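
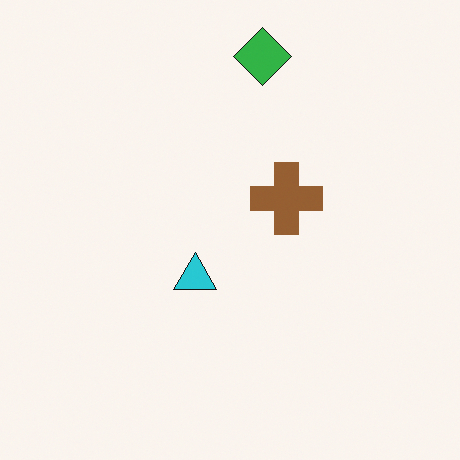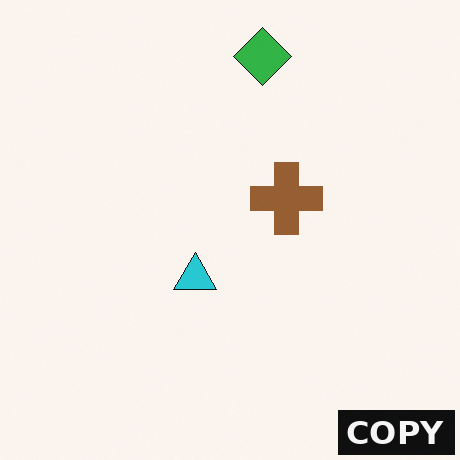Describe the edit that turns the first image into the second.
It was watermarked with the text "COPY" in the lower-right corner.

A dark label reading "COPY" appears in the lower-right corner.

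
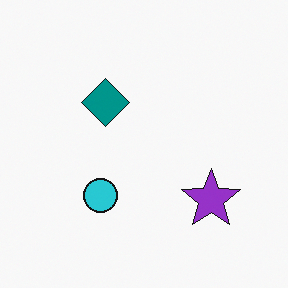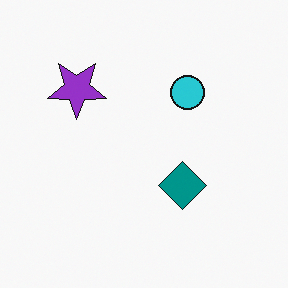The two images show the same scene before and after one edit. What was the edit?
It was rotated 180°.

The purple star sits in the bottom-right of the first image and the top-left of the second — consistent with a whole-image 180° rotation.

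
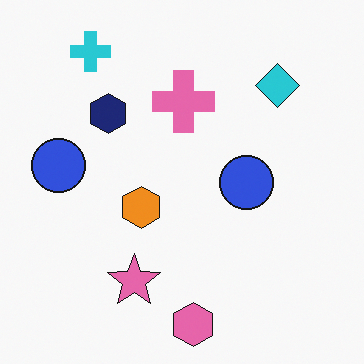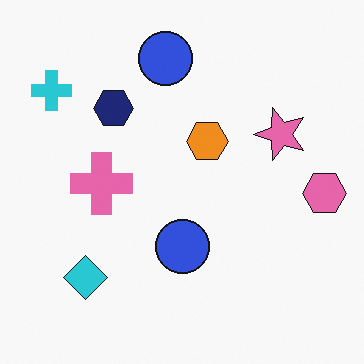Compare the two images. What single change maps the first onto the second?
It was transposed (reflected across the top-left ↔ bottom-right diagonal).

Shapes have swapped their row and column positions — what was in the top-right is now in the bottom-left — a diagonal reflection.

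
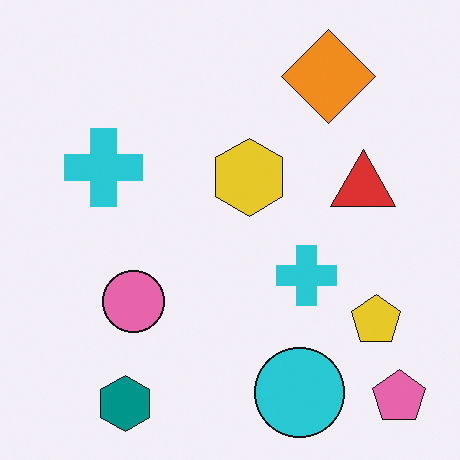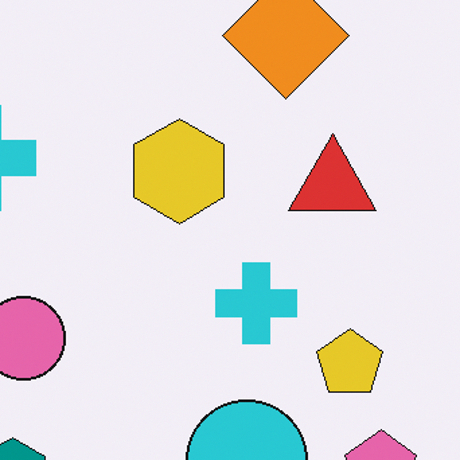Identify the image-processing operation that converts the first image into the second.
It was cropped to a modestly smaller region and rescaled.

The visible shapes are larger and the field of view is narrower; shapes near the original edges may be partly or wholly outside the frame — a crop-and-rescale.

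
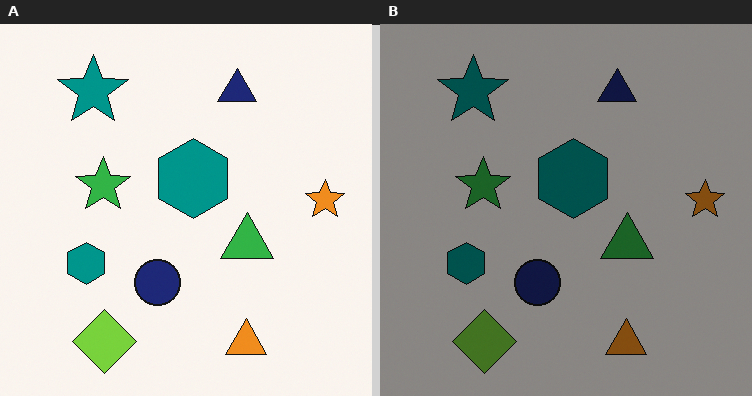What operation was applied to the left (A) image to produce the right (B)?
The image was darkened a lot.

Every pixel — background and shapes alike — is uniformly darkened.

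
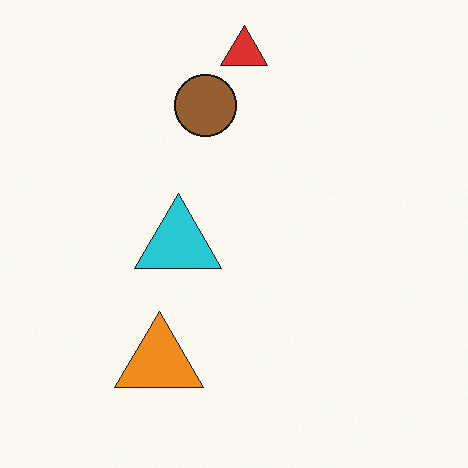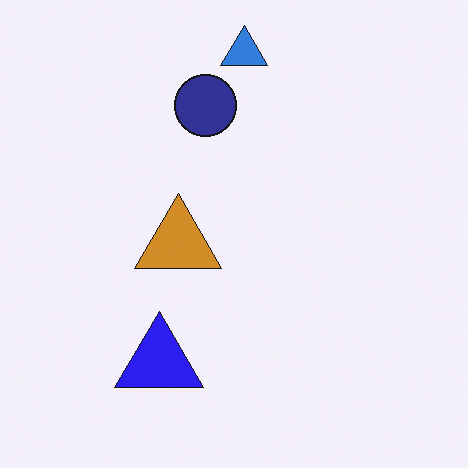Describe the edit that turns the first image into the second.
This is the original image hue-shifted by a large amount.

Every shape's color has rotated by the same amount around the hue wheel — a uniform hue shift.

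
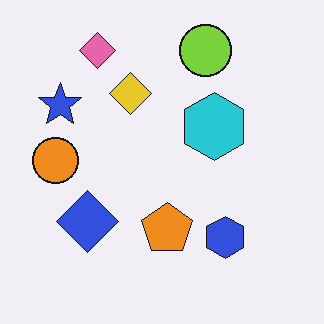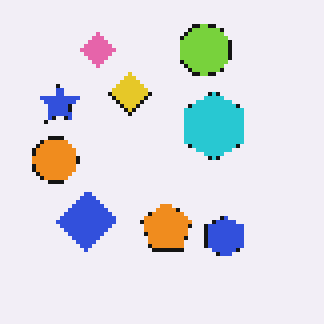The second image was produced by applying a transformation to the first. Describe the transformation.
Mildly pixelated.

Shapes are reduced to large square blocks; fine edges and outlines are lost — a downscale-then-upscale (mosaic) effect.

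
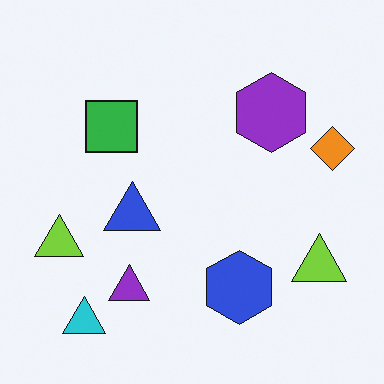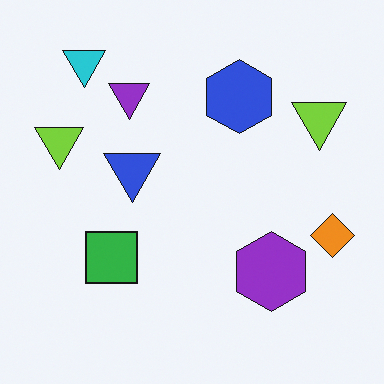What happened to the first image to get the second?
It was flipped vertically (top ↔ bottom).

The cyan triangle is in the bottom-left of the first image and the top-left of the second — shapes on opposite sides of the horizontal midline have swapped in a mirror flip.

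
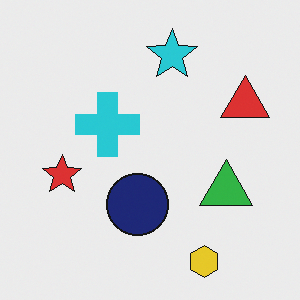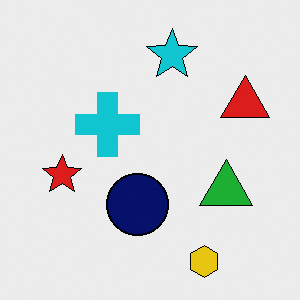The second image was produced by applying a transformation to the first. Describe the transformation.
It was given slightly increased contrast.

Tones are pushed away from mid-grey across the whole image — a global contrast change.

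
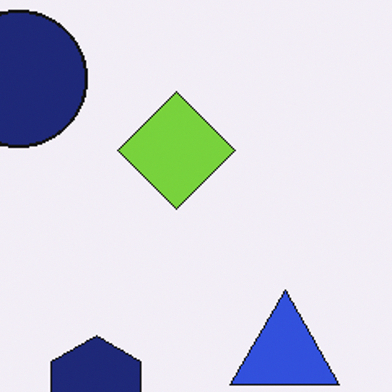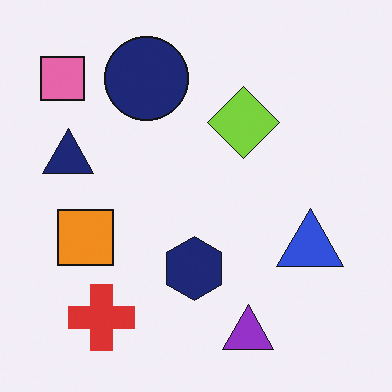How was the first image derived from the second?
The image was cropped to a noticeably smaller region and rescaled.

The visible shapes are larger and the field of view is narrower; shapes near the original edges may be partly or wholly outside the frame — a crop-and-rescale.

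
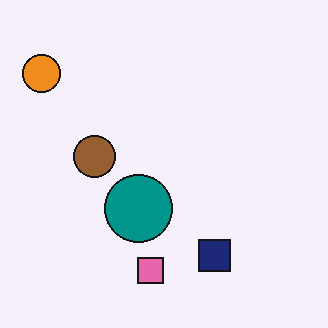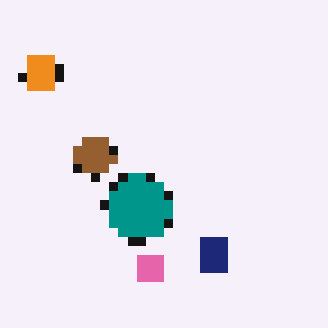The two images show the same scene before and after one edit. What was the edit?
The transformation is: coarsely pixelated.

Shapes are reduced to large square blocks; fine edges and outlines are lost — a downscale-then-upscale (mosaic) effect.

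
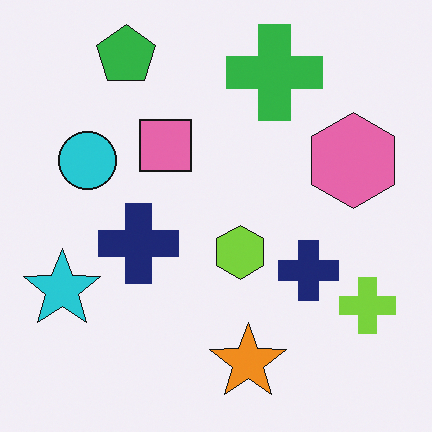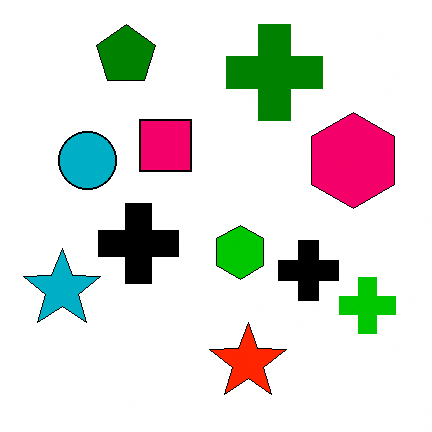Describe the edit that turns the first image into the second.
The second image is the first boosted in contrast.

Tones are pushed away from mid-grey across the whole image — a global contrast change.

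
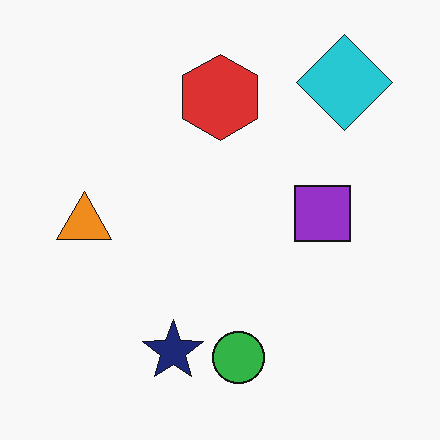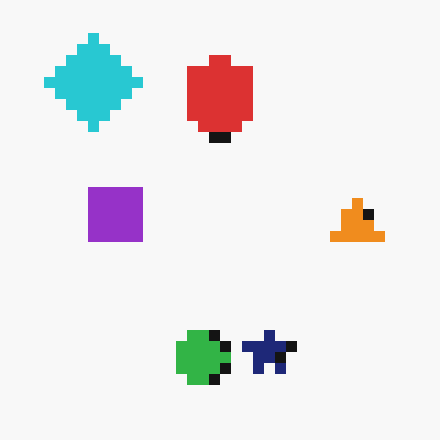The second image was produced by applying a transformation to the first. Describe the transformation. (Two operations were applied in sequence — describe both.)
This is the original image heavily pixelated into large blocks, then flipped horizontally (left ↔ right).

Shapes are reduced to large square blocks; fine edges and outlines are lost — a downscale-then-upscale (mosaic) effect. The orange triangle is in the left of the first image and the right of the second — shapes on opposite sides of the vertical midline have swapped in a mirror flip.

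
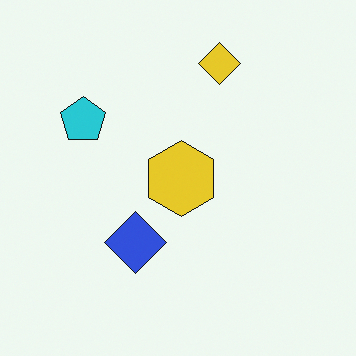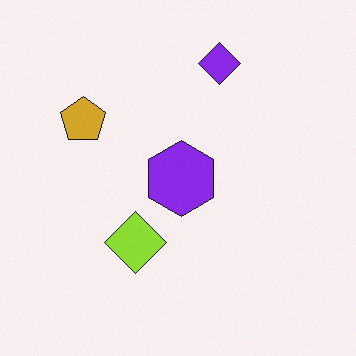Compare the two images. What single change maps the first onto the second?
This is the original image hue-shifted by a large amount.

Every shape's color has rotated by the same amount around the hue wheel — a uniform hue shift.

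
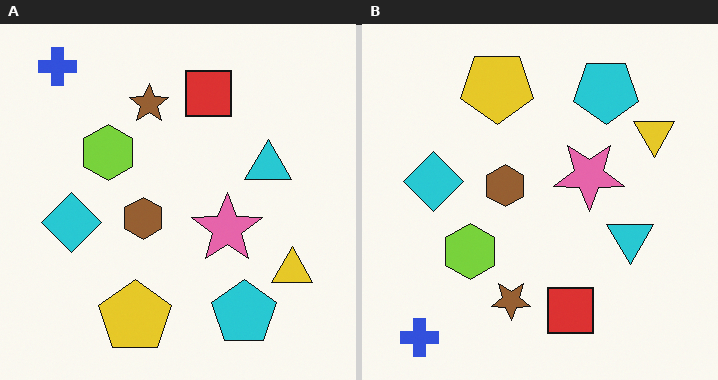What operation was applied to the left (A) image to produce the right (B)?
The transformation is: flipped vertically (top ↔ bottom).

The blue cross is in the top-left of the left (A) image and the bottom-left of the right (B) — shapes on opposite sides of the horizontal midline have swapped in a mirror flip.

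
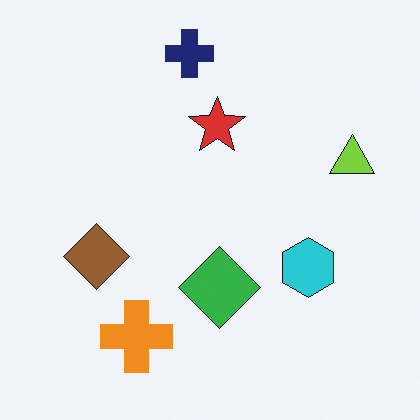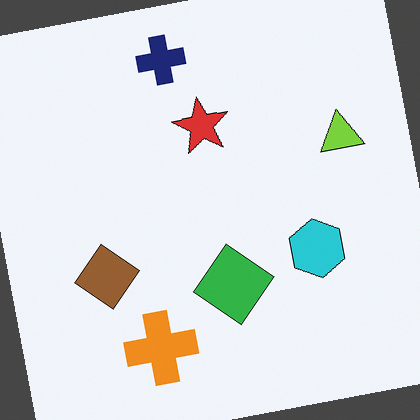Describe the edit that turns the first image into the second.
The transformation is: rotated counter-clockwise by a few degrees.

Every shape is tilted by the same angle and the image corners show triangular fill wedges — a whole-image rotation by a non-right angle.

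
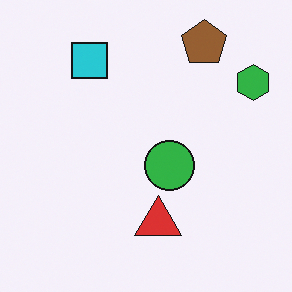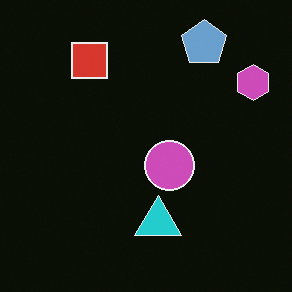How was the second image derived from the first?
The second image is the first color-inverted (negative).

The light background has become dark and every shape's color is its complement — a photographic negative.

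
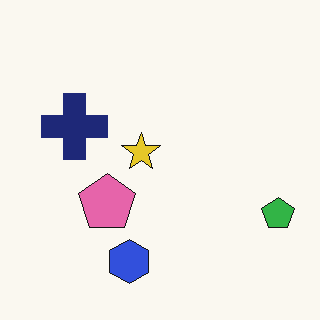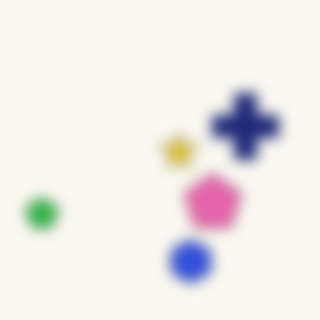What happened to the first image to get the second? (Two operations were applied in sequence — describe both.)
This is the original image flipped horizontally (left ↔ right), then strongly gaussian-blurred.

The green pentagon is in the bottom-right of the first image and the bottom-left of the second — shapes on opposite sides of the vertical midline have swapped in a mirror flip. Shape edges and outlines are uniformly softened across the whole image.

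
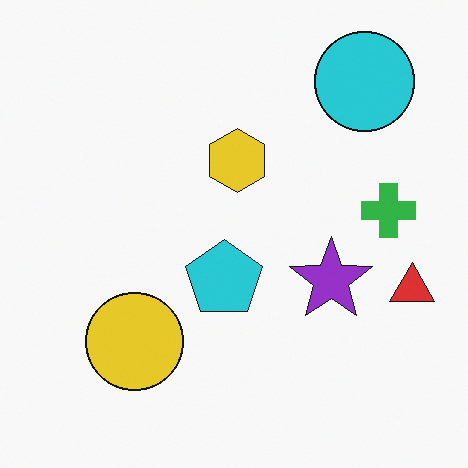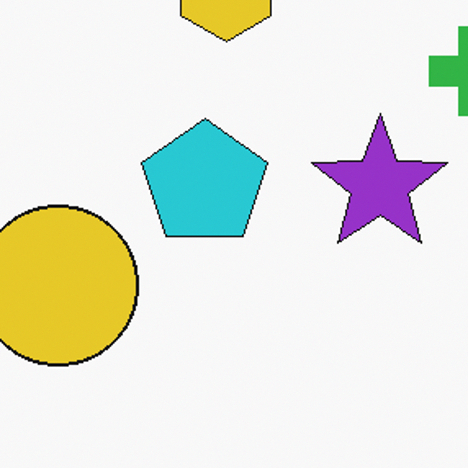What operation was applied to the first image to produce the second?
It was cropped to a noticeably smaller region and rescaled.

The visible shapes are larger and the field of view is narrower; shapes near the original edges may be partly or wholly outside the frame — a crop-and-rescale.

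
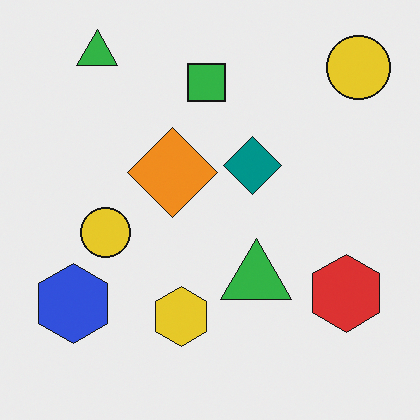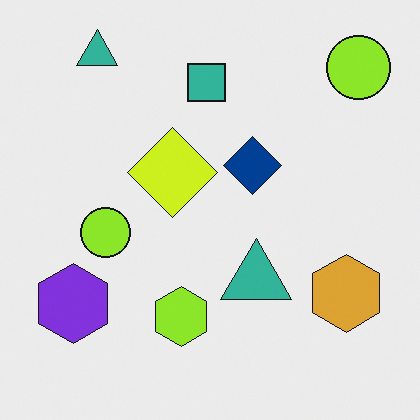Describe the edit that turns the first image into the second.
The image was hue-shifted by a small amount.

Every shape's color has rotated by the same amount around the hue wheel — a uniform hue shift.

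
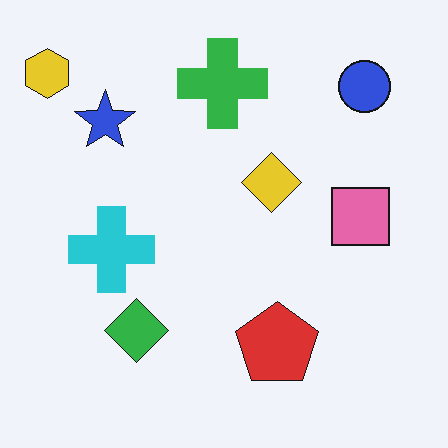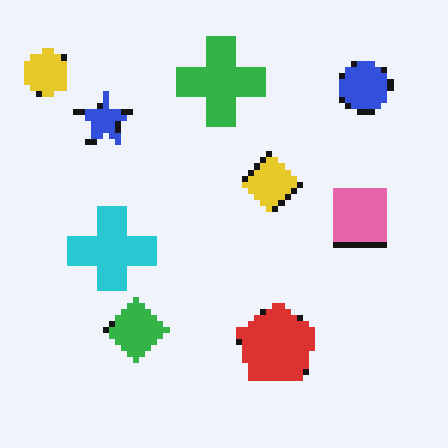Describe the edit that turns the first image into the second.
The second image is the first pixelated into visible square blocks.

Shapes are reduced to large square blocks; fine edges and outlines are lost — a downscale-then-upscale (mosaic) effect.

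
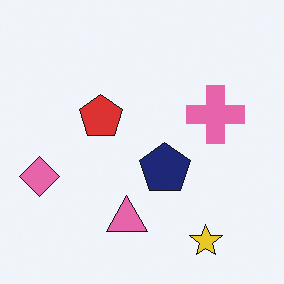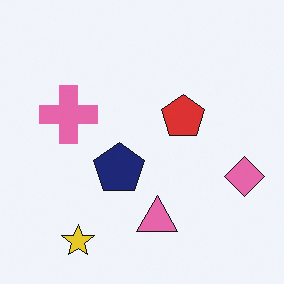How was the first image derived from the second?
Flipped horizontally (left ↔ right).

The pink diamond is in the right of the second image and the left of the first — shapes on opposite sides of the vertical midline have swapped in a mirror flip.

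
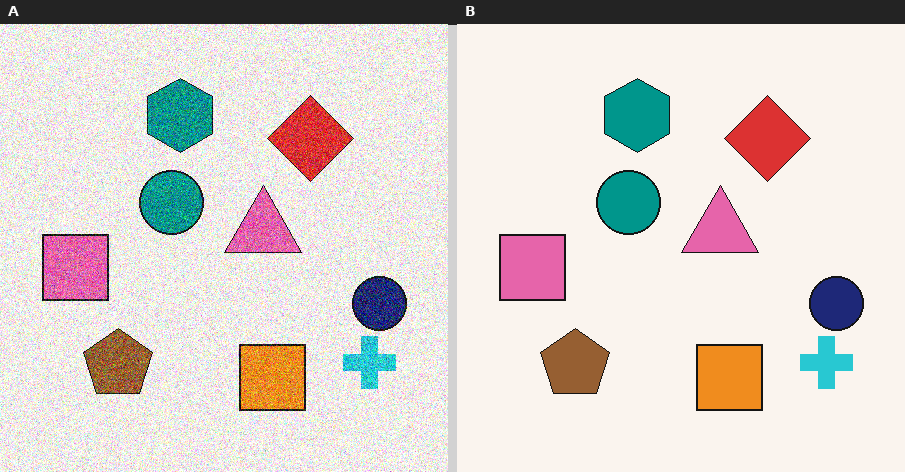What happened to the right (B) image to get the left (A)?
Degraded with strong gaussian noise.

Random speckle covers the whole image, including the flat background.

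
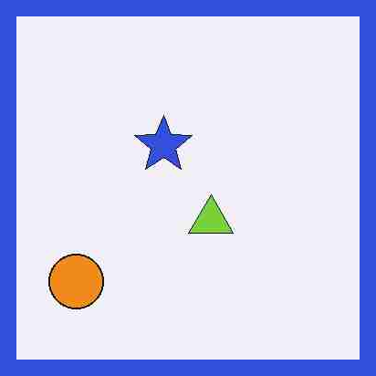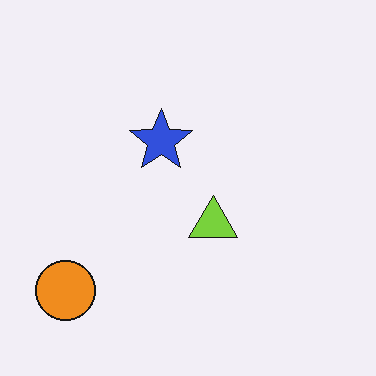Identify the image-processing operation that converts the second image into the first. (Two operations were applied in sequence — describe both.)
The transformation is: heavily JPEG-compressed with obvious blocking artifacts, then framed with a blue border.

Blocky 8×8 compression artifacts appear around shape edges and the flat background shows ringing — characteristic JPEG degradation. A solid blue frame runs around the edge of the first image, with the content slightly shrunk inside it.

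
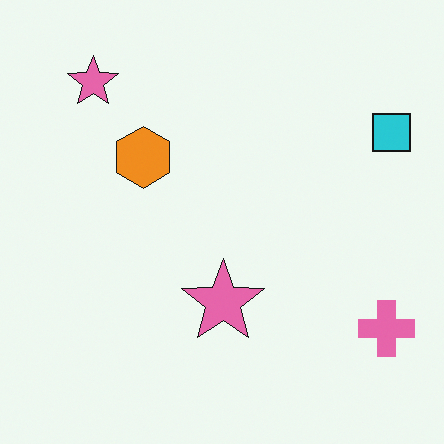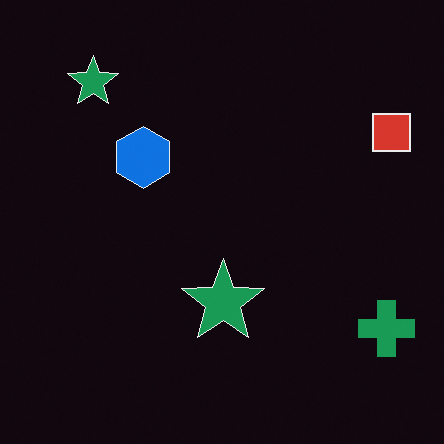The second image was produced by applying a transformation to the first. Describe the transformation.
The image was color-inverted (negative).

The light background has become dark and every shape's color is its complement — a photographic negative.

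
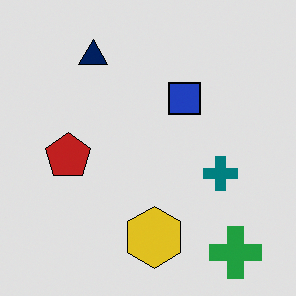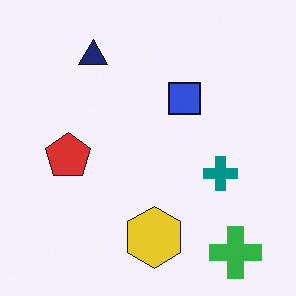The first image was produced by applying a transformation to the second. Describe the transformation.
The transformation is: moderately posterized.

Each flat color has snapped to a coarser quantized level — most visibly, the near-white background has dropped to a flat grey.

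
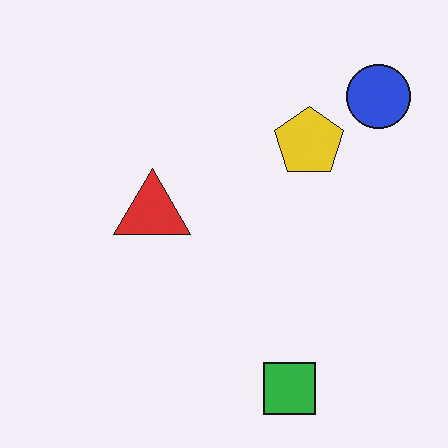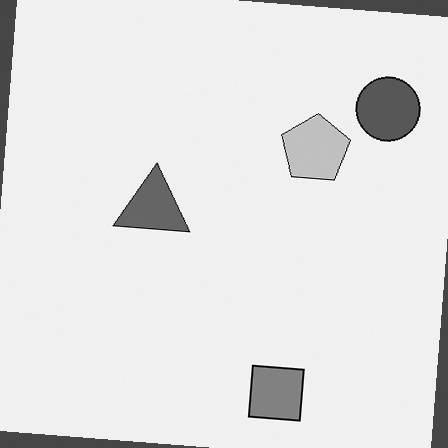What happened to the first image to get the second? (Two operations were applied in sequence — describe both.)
The image was converted to grayscale, then rotated clockwise by a slight angle.

All color is removed — every shape is now a shade of grey. Every shape is tilted by the same angle and the image corners show triangular fill wedges — a whole-image rotation by a non-right angle.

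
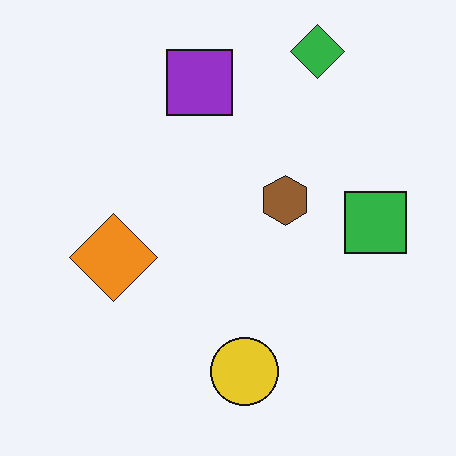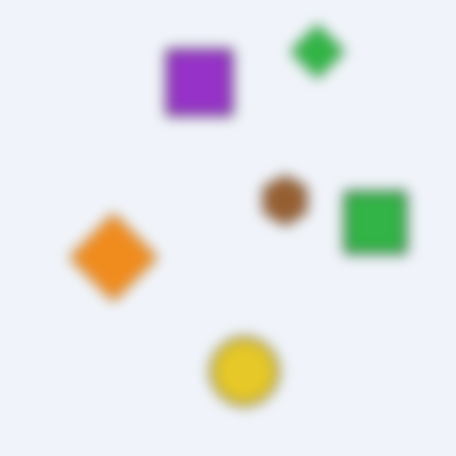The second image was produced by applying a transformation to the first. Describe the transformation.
The second image is the first strongly gaussian-blurred.

Shape edges and outlines are uniformly softened across the whole image.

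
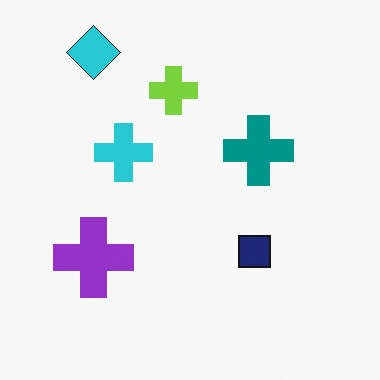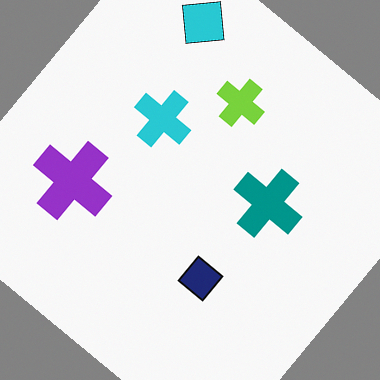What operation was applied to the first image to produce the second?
The image was rotated clockwise by a large amount — several tens of degrees.

Every shape is tilted by the same angle and the image corners show triangular fill wedges — a whole-image rotation by a non-right angle.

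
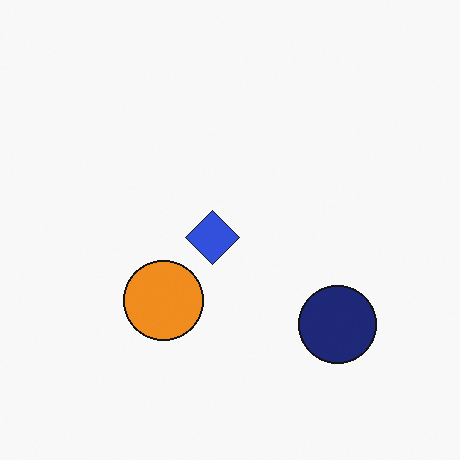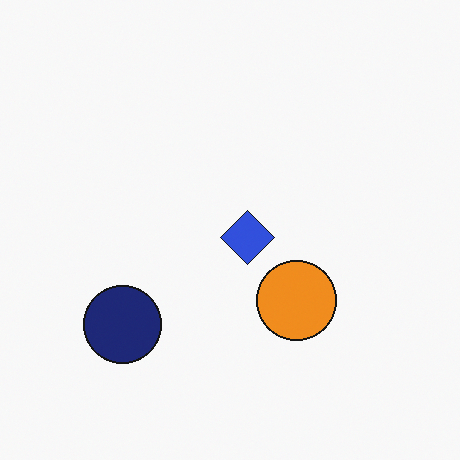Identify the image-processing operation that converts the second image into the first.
The transformation is: flipped horizontally (left ↔ right).

The navy circle is in the bottom-left of the second image and the bottom-right of the first — shapes on opposite sides of the vertical midline have swapped in a mirror flip.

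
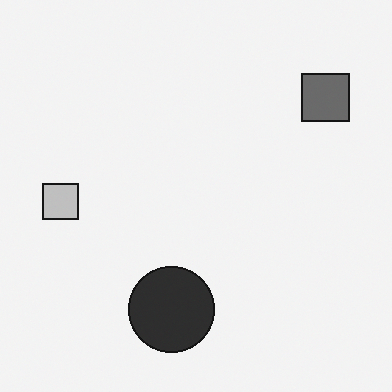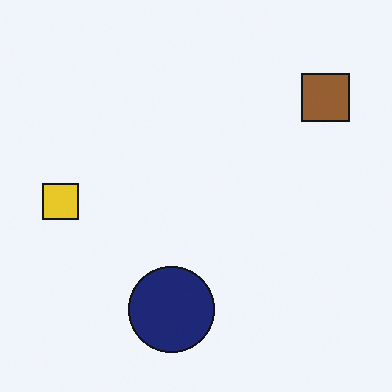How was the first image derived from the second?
It was converted to grayscale.

All color is removed — every shape is now a shade of grey.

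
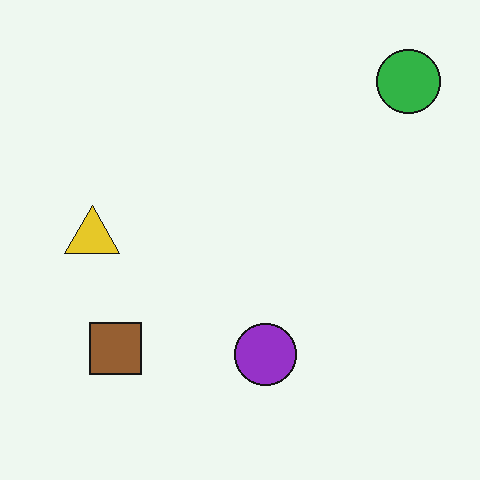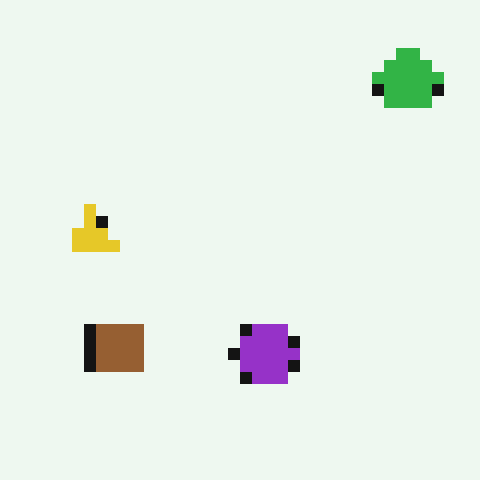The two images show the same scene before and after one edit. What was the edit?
This is the original image coarsely pixelated.

Shapes are reduced to large square blocks; fine edges and outlines are lost — a downscale-then-upscale (mosaic) effect.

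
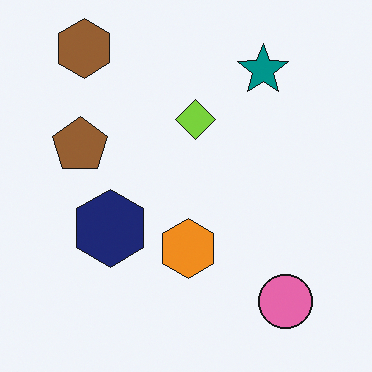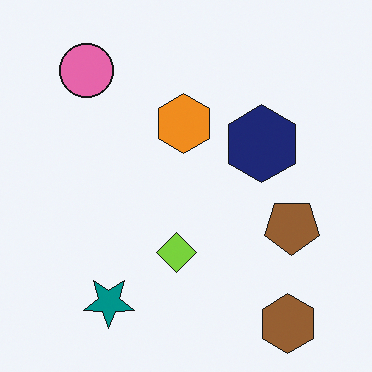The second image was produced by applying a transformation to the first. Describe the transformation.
The image was rotated 180°.

The brown hexagon sits in the top-left of the first image and the bottom-right of the second — consistent with a whole-image 180° rotation.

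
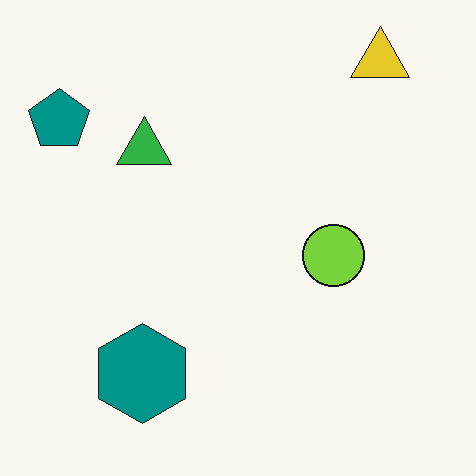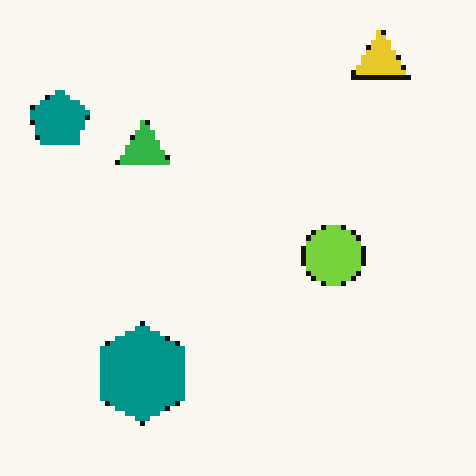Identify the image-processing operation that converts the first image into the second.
The image was lightly pixelated (a mild mosaic effect).

Shapes are reduced to large square blocks; fine edges and outlines are lost — a downscale-then-upscale (mosaic) effect.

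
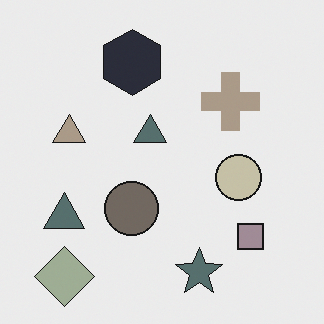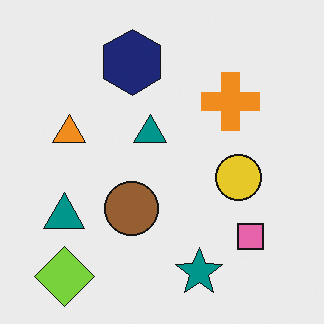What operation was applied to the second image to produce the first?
This is the original image made much more muted (saturation change).

All colors are more muted and greyish — a global saturation change.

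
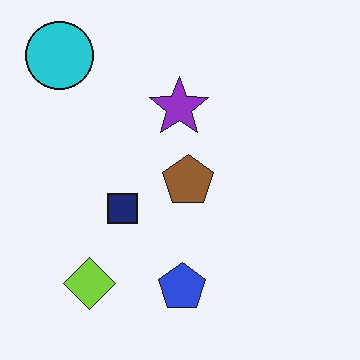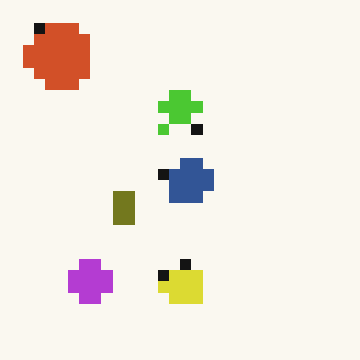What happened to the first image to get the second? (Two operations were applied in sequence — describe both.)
The second image is the first hue-shifted through roughly half the color wheel, then heavily pixelated into large blocks.

Every shape's color has rotated by the same amount around the hue wheel — a uniform hue shift. Shapes are reduced to large square blocks; fine edges and outlines are lost — a downscale-then-upscale (mosaic) effect.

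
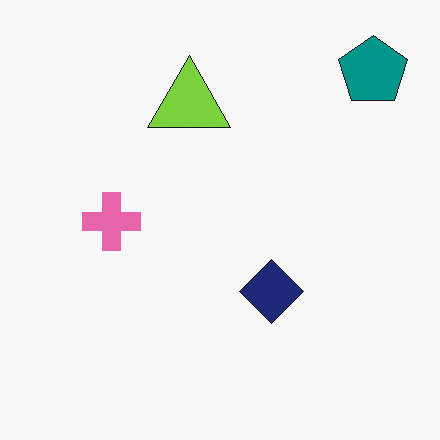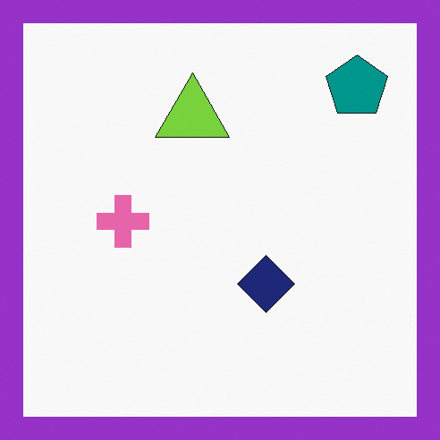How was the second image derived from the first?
The second image is the first framed with a purple border.

A solid purple frame runs around the edge of the second image, with the content slightly shrunk inside it.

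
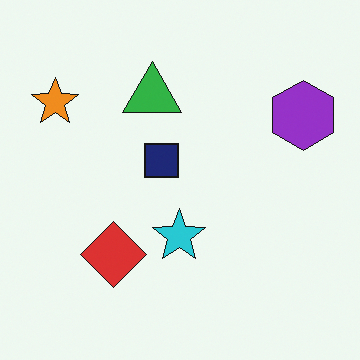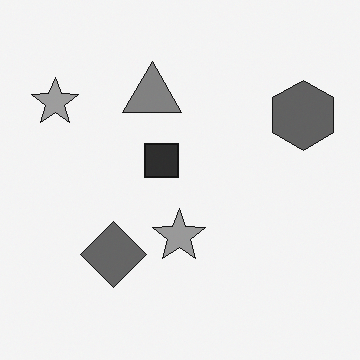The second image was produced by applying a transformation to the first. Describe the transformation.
The second image is the first converted to grayscale.

All color is removed — every shape is now a shade of grey.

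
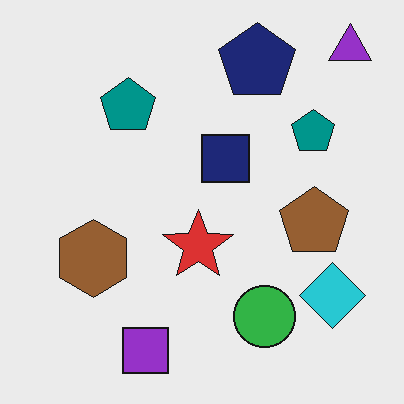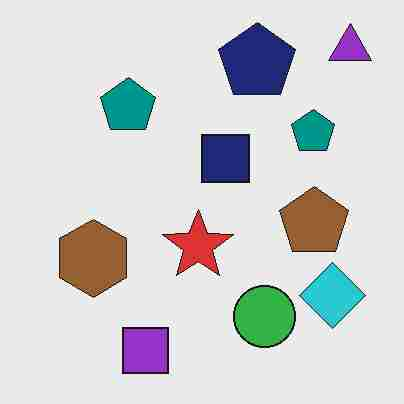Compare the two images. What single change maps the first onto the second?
Heavily JPEG-compressed with obvious blocking artifacts.

Blocky 8×8 compression artifacts appear around shape edges and the flat background shows ringing — characteristic JPEG degradation.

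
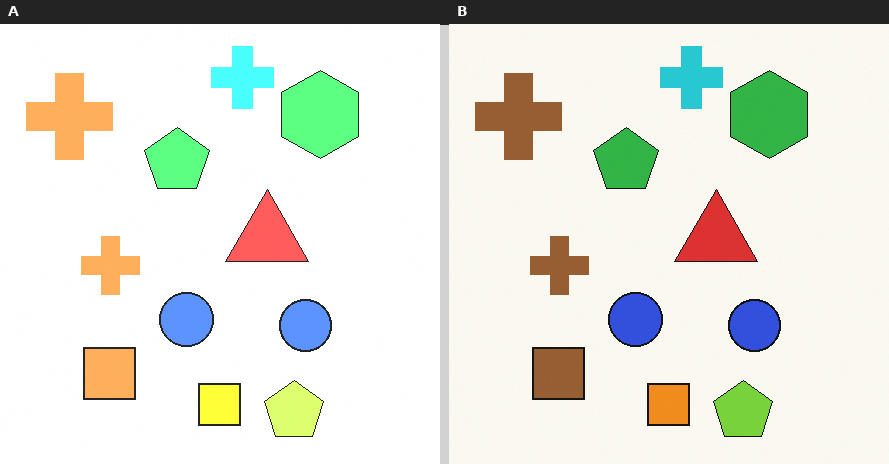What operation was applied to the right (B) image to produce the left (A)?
The image was noticeably brightened.

Every pixel — background and shapes alike — is uniformly brightened.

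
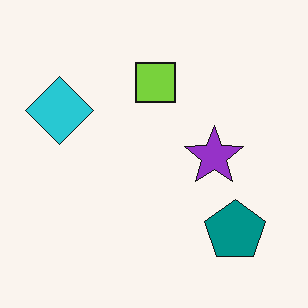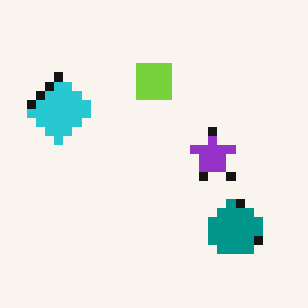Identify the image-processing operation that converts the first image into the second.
The image was coarsely pixelated.

Shapes are reduced to large square blocks; fine edges and outlines are lost — a downscale-then-upscale (mosaic) effect.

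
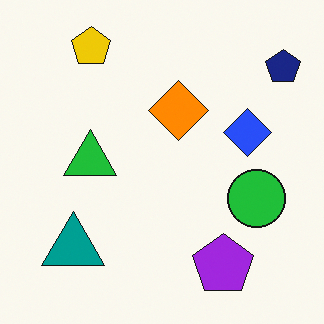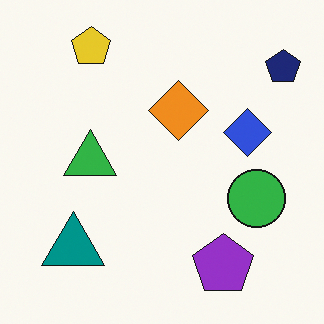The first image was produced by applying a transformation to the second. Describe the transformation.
It was slightly oversaturated.

All colors are more vivid — a global saturation change.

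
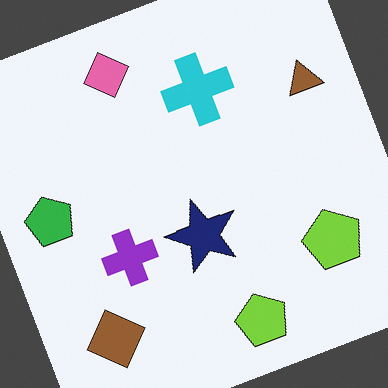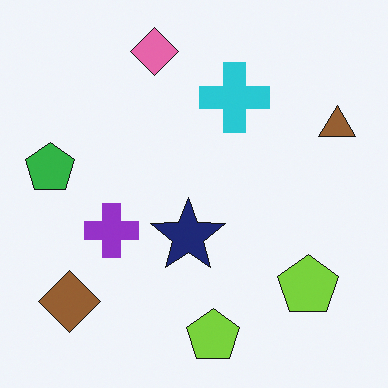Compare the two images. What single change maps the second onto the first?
The image was rotated counter-clockwise by a clearly visible amount.

Every shape is tilted by the same angle and the image corners show triangular fill wedges — a whole-image rotation by a non-right angle.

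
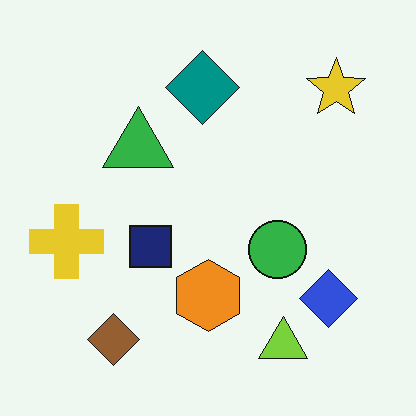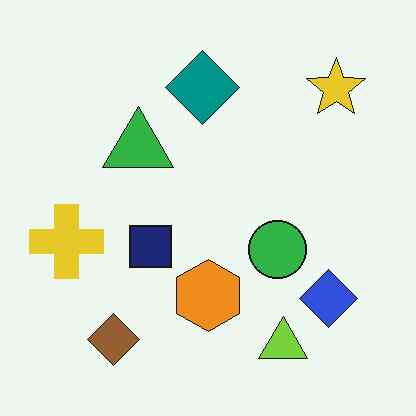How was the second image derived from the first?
This is the original image JPEG-compressed with visible artifacts.

Blocky 8×8 compression artifacts appear around shape edges and the flat background shows ringing — characteristic JPEG degradation.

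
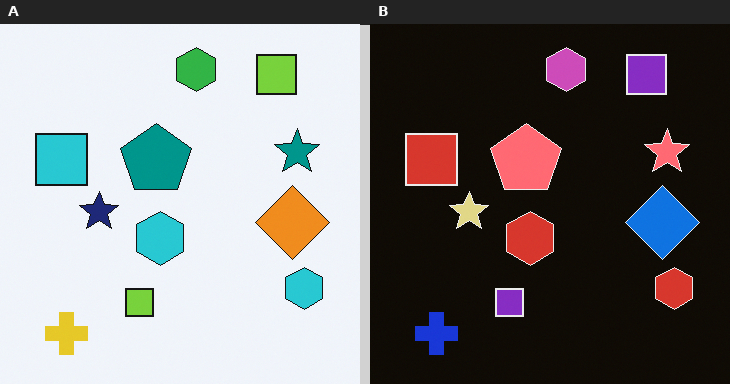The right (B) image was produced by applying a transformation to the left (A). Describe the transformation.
This is the original image color-inverted (negative).

The light background has become dark and every shape's color is its complement — a photographic negative.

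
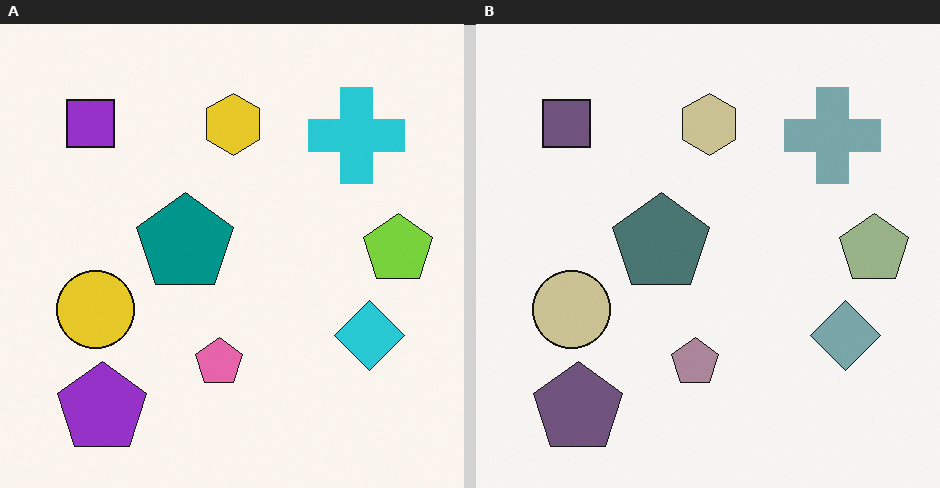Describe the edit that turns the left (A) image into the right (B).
It was heavily desaturated.

All colors are more muted and greyish — a global saturation change.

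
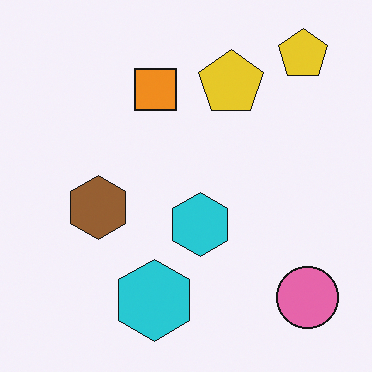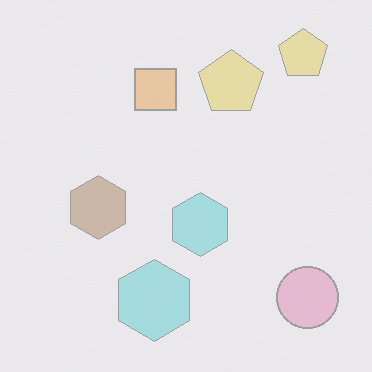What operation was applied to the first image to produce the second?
The transformation is: washed out (contrast reduced).

Tones are pushed toward mid-grey across the whole image — a global contrast change.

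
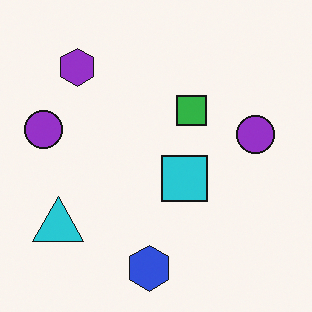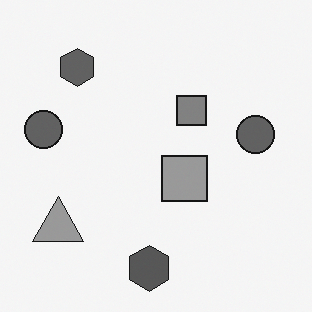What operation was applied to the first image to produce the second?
The second image is the first converted to grayscale.

All color is removed — every shape is now a shade of grey.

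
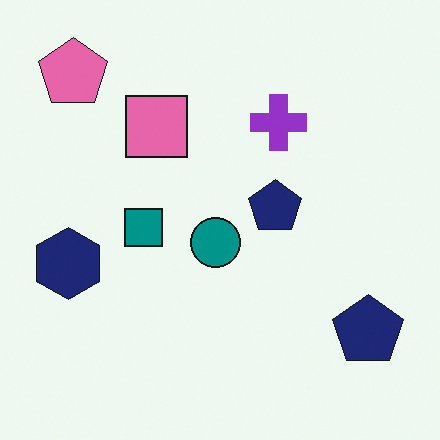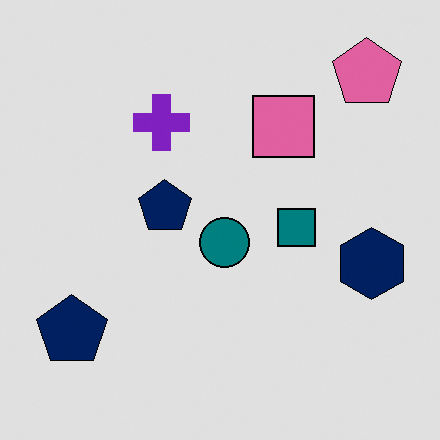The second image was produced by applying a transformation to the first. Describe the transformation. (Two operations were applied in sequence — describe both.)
This is the original image flipped horizontally (left ↔ right), then moderately posterized.

The navy hexagon is in the left of the first image and the right of the second — shapes on opposite sides of the vertical midline have swapped in a mirror flip. Each flat color has snapped to a coarser quantized level — most visibly, the near-white background has dropped to a flat grey.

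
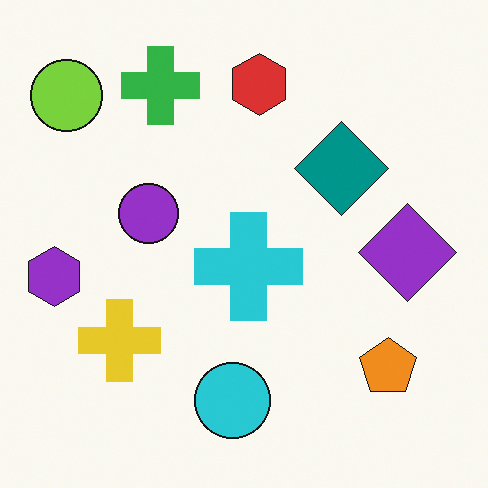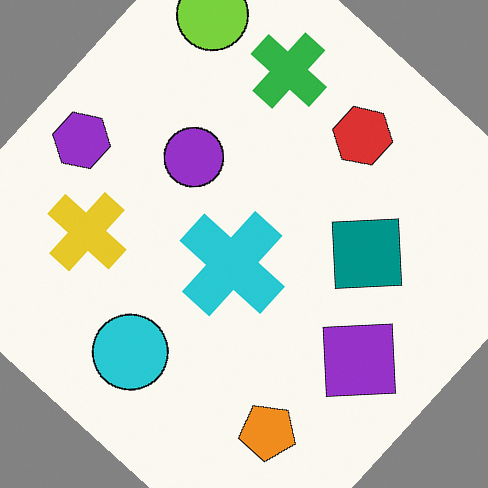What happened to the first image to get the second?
The second image is the first rotated clockwise by a large amount — several tens of degrees.

Every shape is tilted by the same angle and the image corners show triangular fill wedges — a whole-image rotation by a non-right angle.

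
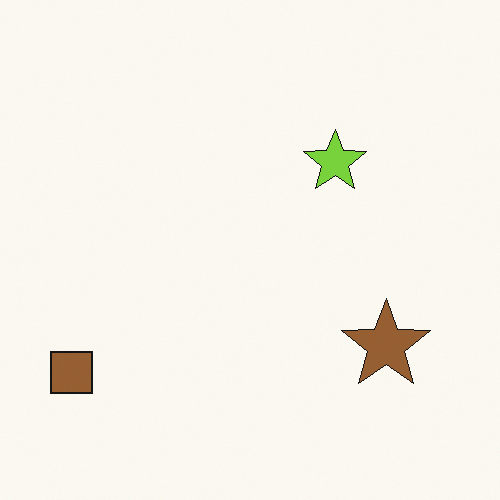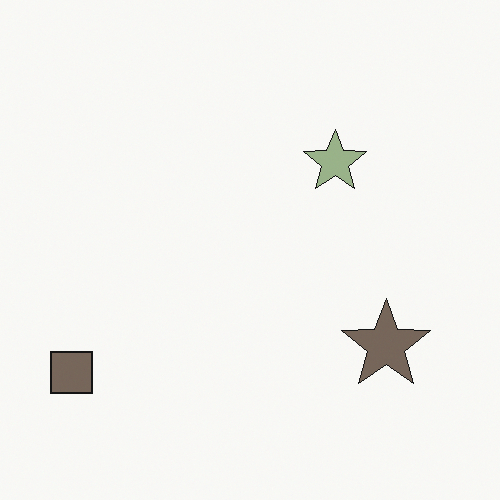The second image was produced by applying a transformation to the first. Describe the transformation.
The transformation is: made much more muted (saturation change).

All colors are more muted and greyish — a global saturation change.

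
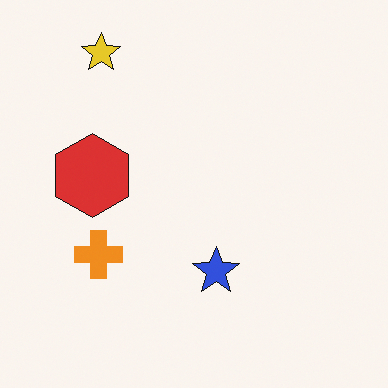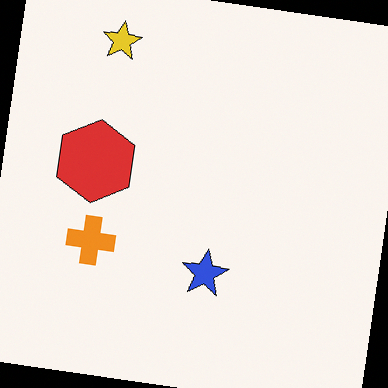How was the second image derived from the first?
The transformation is: rotated clockwise by a few degrees.

Every shape is tilted by the same angle and the image corners show triangular fill wedges — a whole-image rotation by a non-right angle.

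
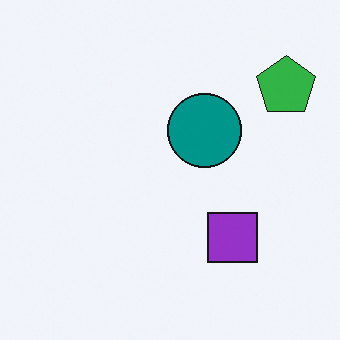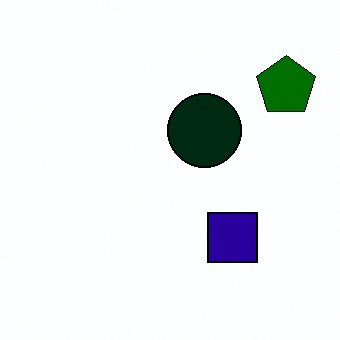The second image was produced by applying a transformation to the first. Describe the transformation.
This is the original image given much higher contrast.

Tones are pushed away from mid-grey across the whole image — a global contrast change.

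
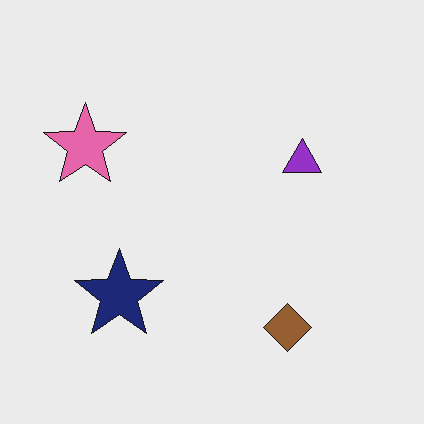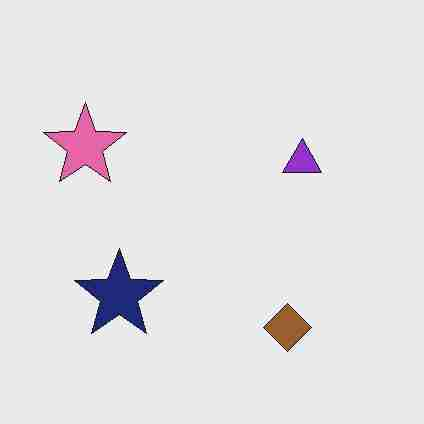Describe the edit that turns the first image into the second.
The second image is the first heavily JPEG-compressed with obvious blocking artifacts.

Blocky 8×8 compression artifacts appear around shape edges and the flat background shows ringing — characteristic JPEG degradation.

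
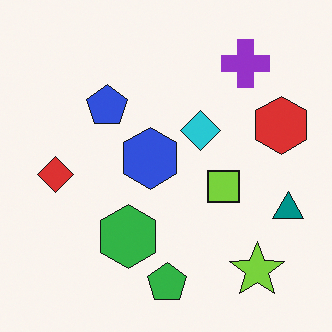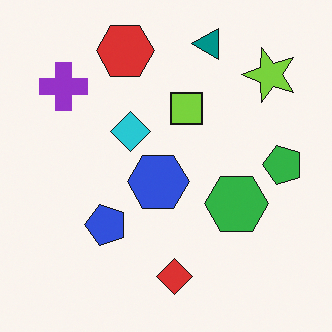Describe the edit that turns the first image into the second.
Rotated 90° counter-clockwise.

The lime star sits in the bottom-right of the first image and the top-right of the second — consistent with a whole-image 90° counter-clockwise rotation.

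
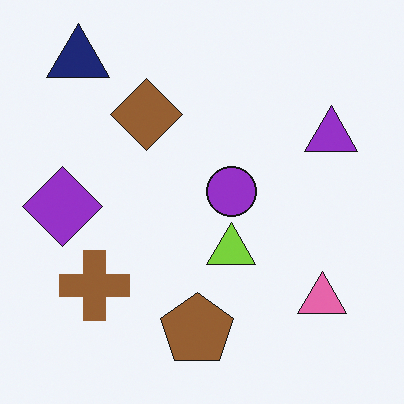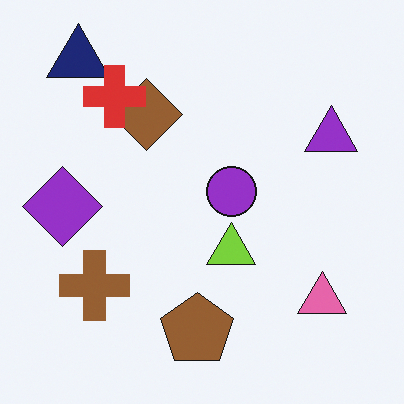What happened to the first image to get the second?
Overlaid with an additional red cross.

A red cross appears in the second image that is absent from the first.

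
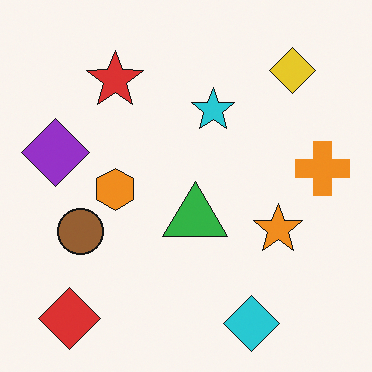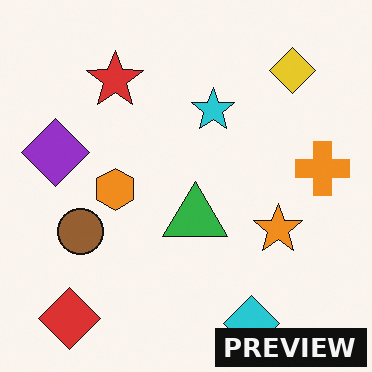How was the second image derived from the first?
Watermarked with the text "PREVIEW" in the lower-right corner.

A dark label reading "PREVIEW" appears in the lower-right corner.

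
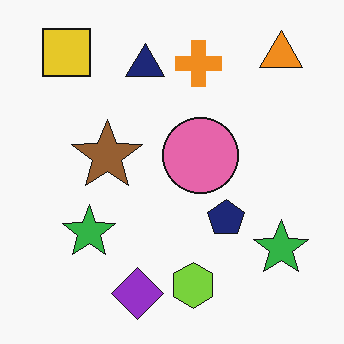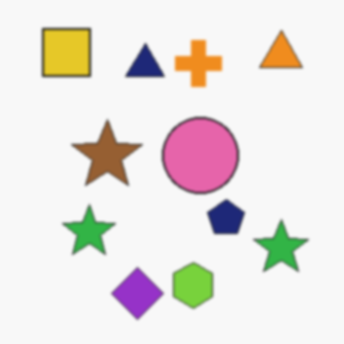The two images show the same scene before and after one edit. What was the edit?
The transformation is: lightly blurred.

Shape edges and outlines are uniformly softened across the whole image.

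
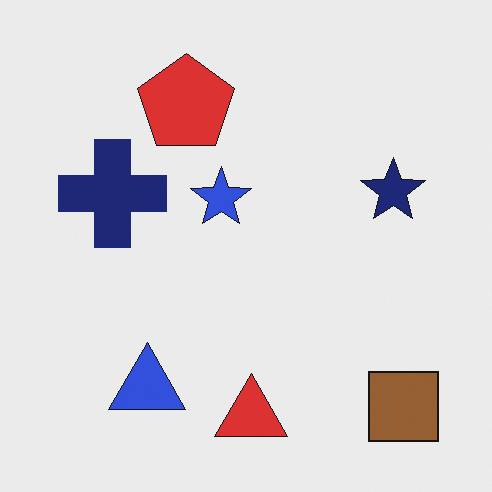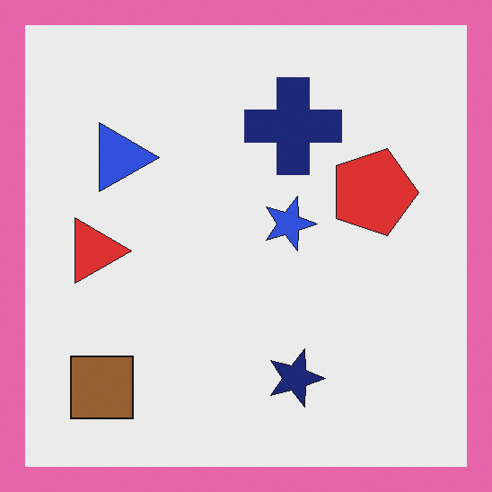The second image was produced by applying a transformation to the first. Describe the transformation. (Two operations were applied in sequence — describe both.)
The image was rotated 90° clockwise, then framed with a pink border.

The brown square sits in the bottom-right of the first image and the bottom-left of the second — consistent with a whole-image 90° clockwise rotation. A solid pink frame runs around the edge of the second image, with the content slightly shrunk inside it.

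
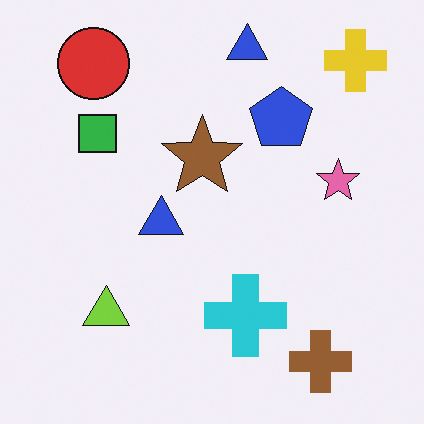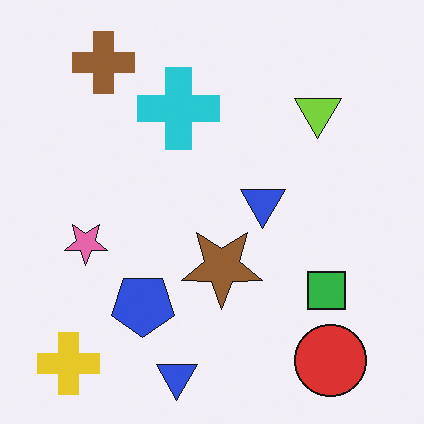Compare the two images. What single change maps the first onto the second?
This is the original image rotated 180°.

The yellow cross sits in the top-right of the first image and the bottom-left of the second — consistent with a whole-image 180° rotation.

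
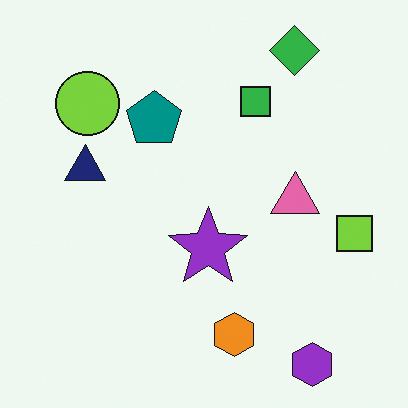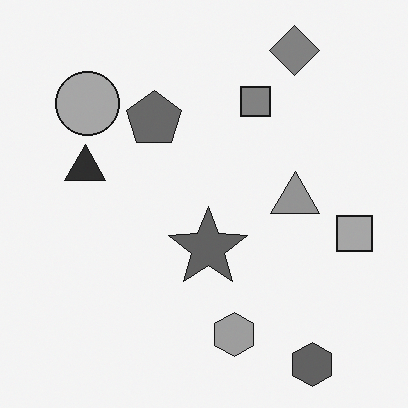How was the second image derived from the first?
This is the original image converted to grayscale.

All color is removed — every shape is now a shade of grey.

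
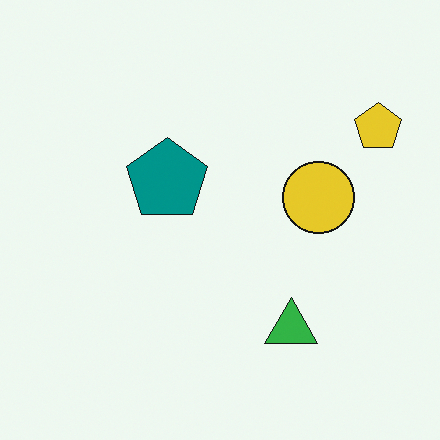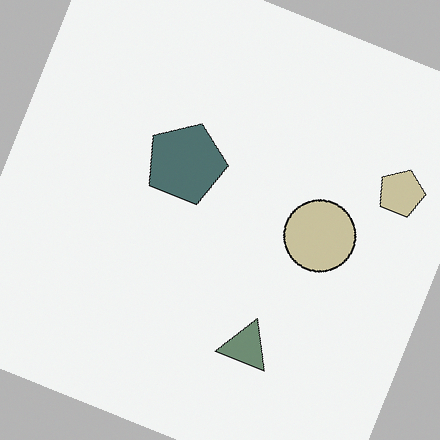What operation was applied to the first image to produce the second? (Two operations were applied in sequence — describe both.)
The image was heavily desaturated, then rotated clockwise by a moderate amount.

All colors are more muted and greyish — a global saturation change. Every shape is tilted by the same angle and the image corners show triangular fill wedges — a whole-image rotation by a non-right angle.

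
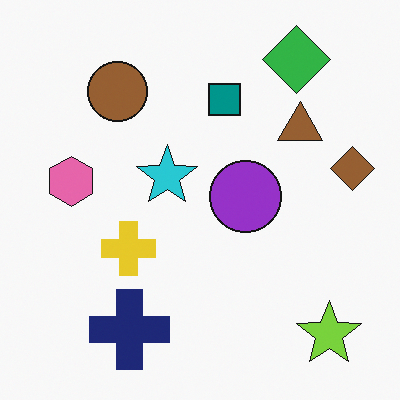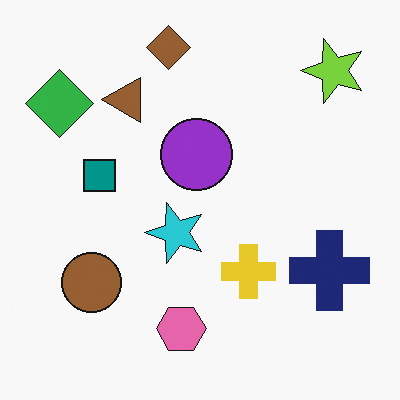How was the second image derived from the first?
Rotated 90° counter-clockwise.

The lime star sits in the bottom-right of the first image and the top-right of the second — consistent with a whole-image 90° counter-clockwise rotation.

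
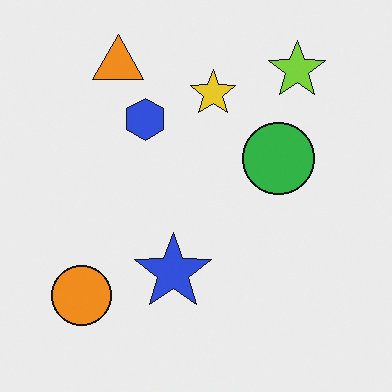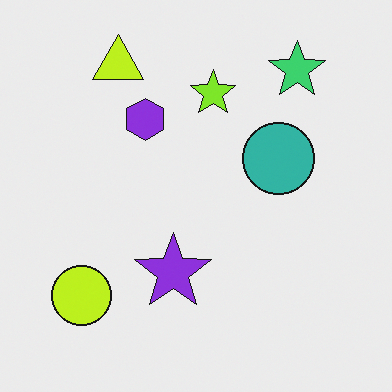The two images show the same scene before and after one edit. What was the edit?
The transformation is: hue-shifted slightly.

Every shape's color has rotated by the same amount around the hue wheel — a uniform hue shift.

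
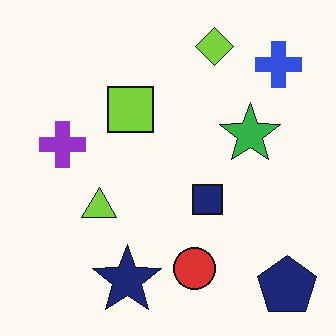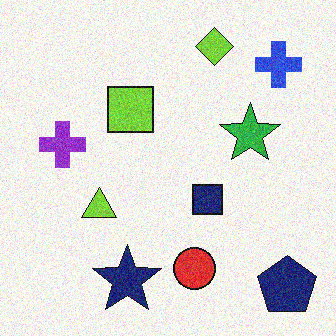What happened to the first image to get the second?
The second image is the first degraded with moderate additive noise.

Random speckle covers the whole image, including the flat background.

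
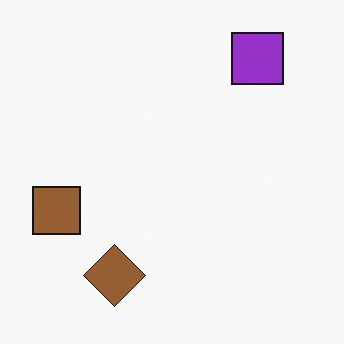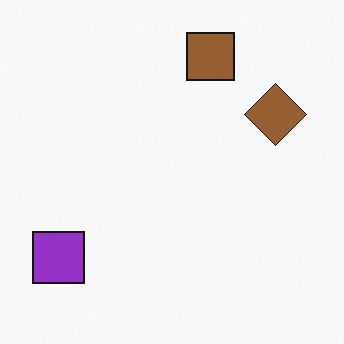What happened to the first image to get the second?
It was transposed (reflected across the top-left ↔ bottom-right diagonal).

Shapes have swapped their row and column positions — what was in the top-right is now in the bottom-left — a diagonal reflection.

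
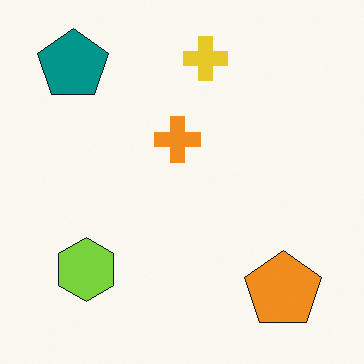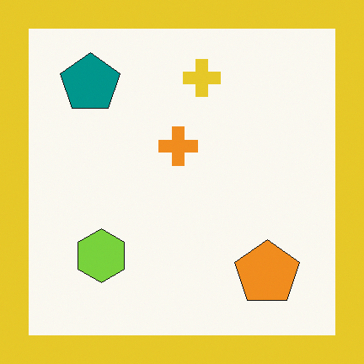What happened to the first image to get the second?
The transformation is: framed with a yellow border.

A solid yellow frame runs around the edge of the second image, with the content slightly shrunk inside it.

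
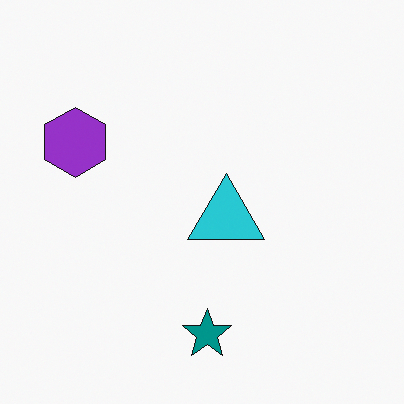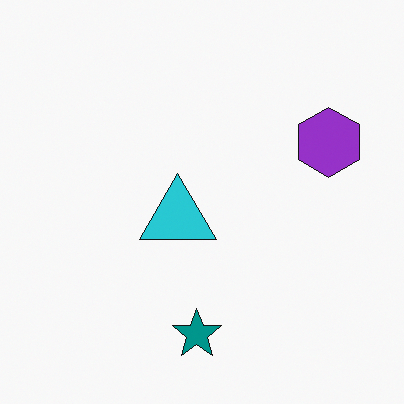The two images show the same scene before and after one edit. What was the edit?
The image was flipped horizontally (left ↔ right).

The purple hexagon is in the left of the first image and the right of the second — shapes on opposite sides of the vertical midline have swapped in a mirror flip.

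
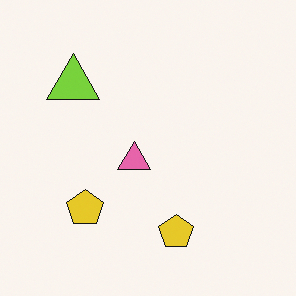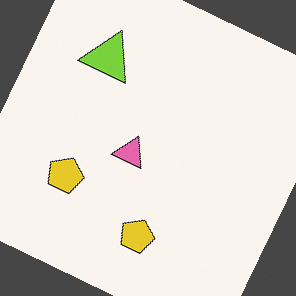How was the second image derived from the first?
The transformation is: rotated clockwise by a moderate amount.

Every shape is tilted by the same angle and the image corners show triangular fill wedges — a whole-image rotation by a non-right angle.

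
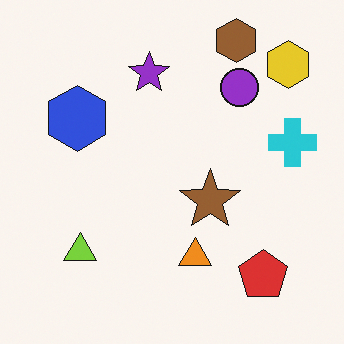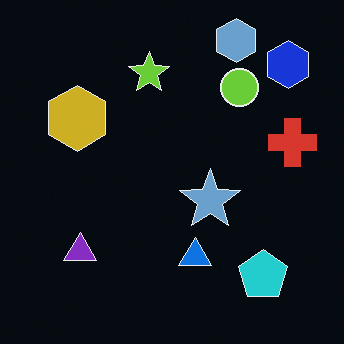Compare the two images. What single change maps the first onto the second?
Color-inverted (negative).

The light background has become dark and every shape's color is its complement — a photographic negative.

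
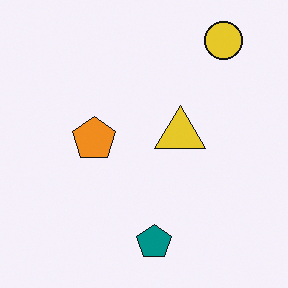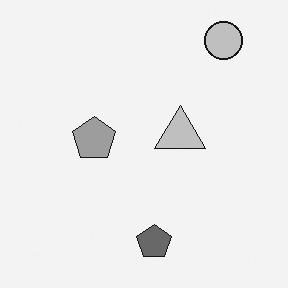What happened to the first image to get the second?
The second image is the first converted to grayscale.

All color is removed — every shape is now a shade of grey.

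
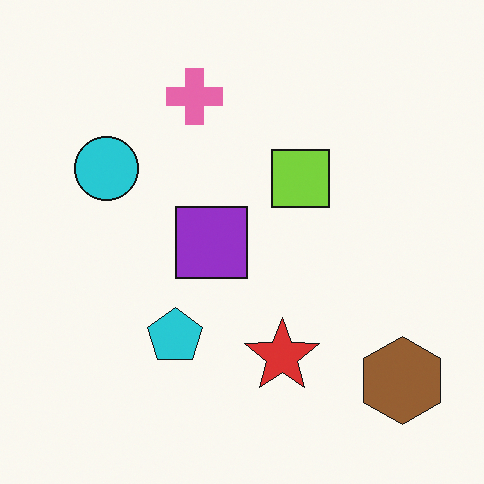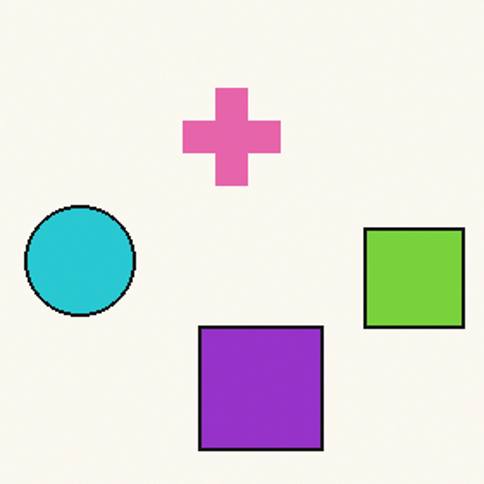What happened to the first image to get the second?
The transformation is: cropped to a noticeably smaller region and rescaled.

The visible shapes are larger and the field of view is narrower; shapes near the original edges may be partly or wholly outside the frame — a crop-and-rescale.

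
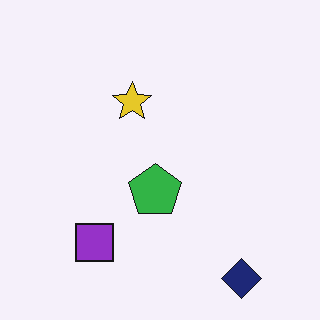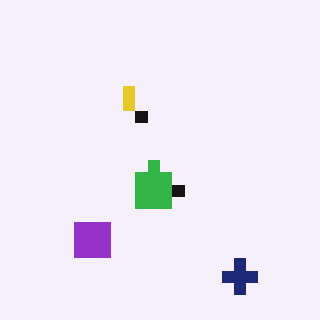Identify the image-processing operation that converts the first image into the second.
This is the original image heavily pixelated into large blocks.

Shapes are reduced to large square blocks; fine edges and outlines are lost — a downscale-then-upscale (mosaic) effect.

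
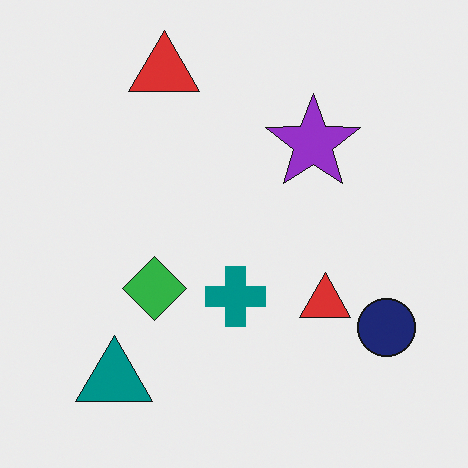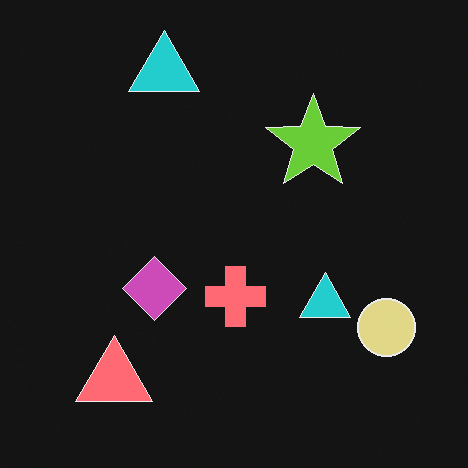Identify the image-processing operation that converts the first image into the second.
This is the original image color-inverted (negative).

The light background has become dark and every shape's color is its complement — a photographic negative.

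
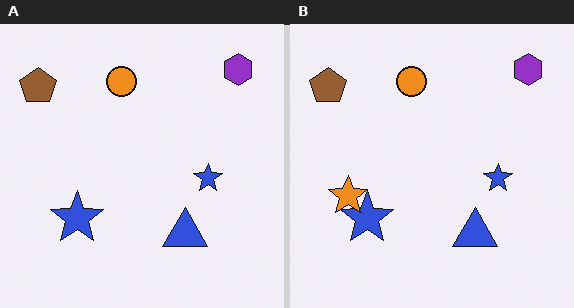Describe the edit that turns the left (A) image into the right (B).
This is the original image overlaid with an additional orange star.

An orange star appears in the right (B) image that is absent from the left (A).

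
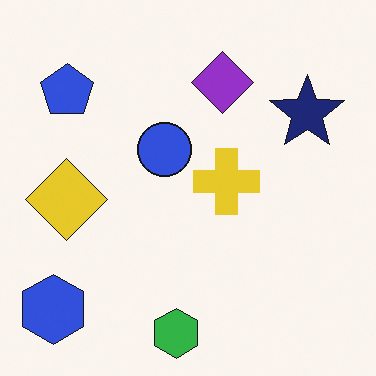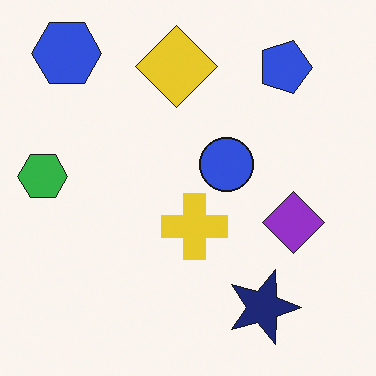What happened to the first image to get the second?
The transformation is: rotated 90° clockwise.

The blue hexagon sits in the bottom-left of the first image and the top-left of the second — consistent with a whole-image 90° clockwise rotation.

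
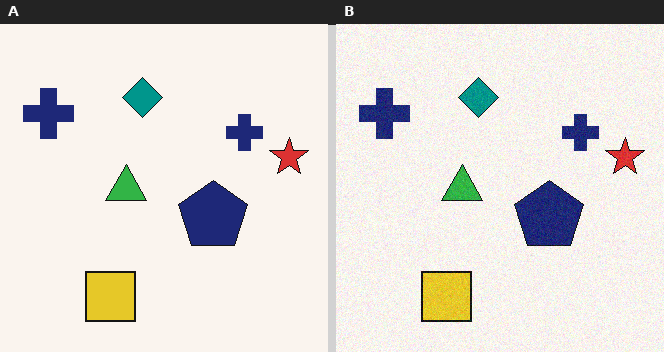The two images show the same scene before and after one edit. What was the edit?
The image was degraded with subtle gaussian noise.

Random speckle covers the whole image, including the flat background.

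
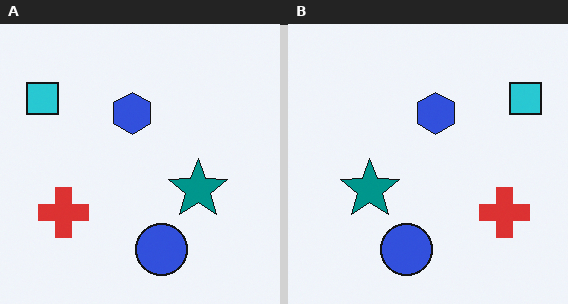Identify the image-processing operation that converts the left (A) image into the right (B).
Flipped horizontally (left ↔ right).

The cyan square is in the top-left of the left (A) image and the top-right of the right (B) — shapes on opposite sides of the vertical midline have swapped in a mirror flip.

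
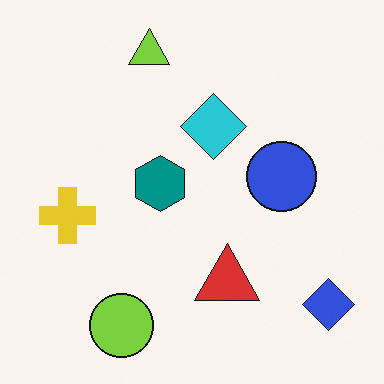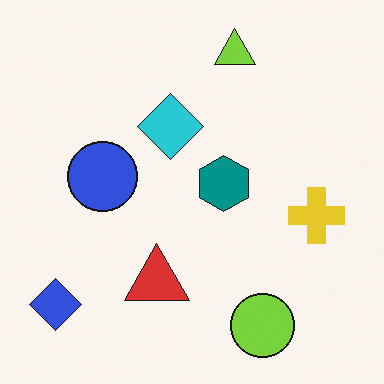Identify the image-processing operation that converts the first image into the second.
This is the original image flipped horizontally (left ↔ right).

The blue diamond is in the bottom-right of the first image and the bottom-left of the second — shapes on opposite sides of the vertical midline have swapped in a mirror flip.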